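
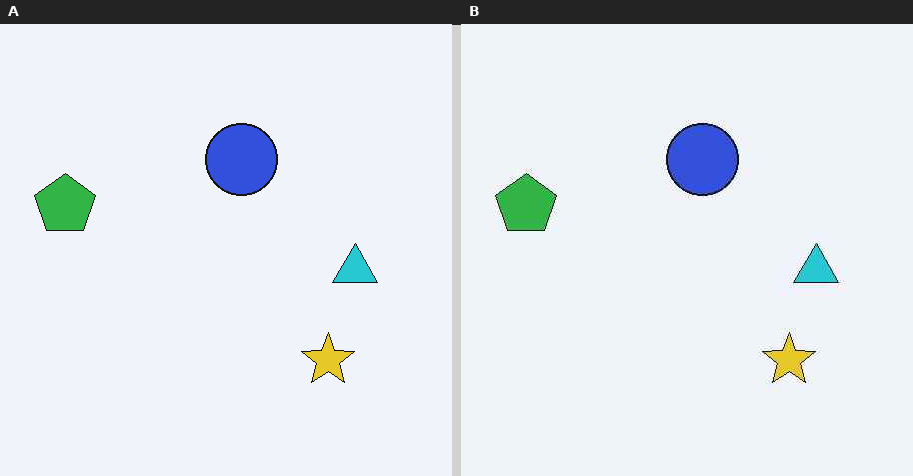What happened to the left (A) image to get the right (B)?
The transformation is: given moderate JPEG compression.

Blocky 8×8 compression artifacts appear around shape edges and the flat background shows ringing — characteristic JPEG degradation.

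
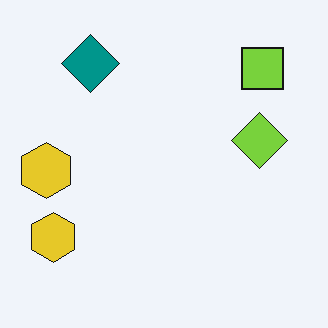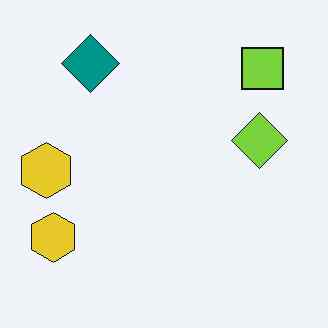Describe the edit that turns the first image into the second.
It was given moderate JPEG compression.

Blocky 8×8 compression artifacts appear around shape edges and the flat background shows ringing — characteristic JPEG degradation.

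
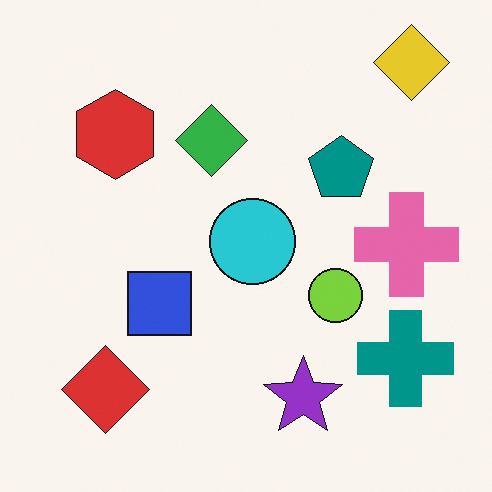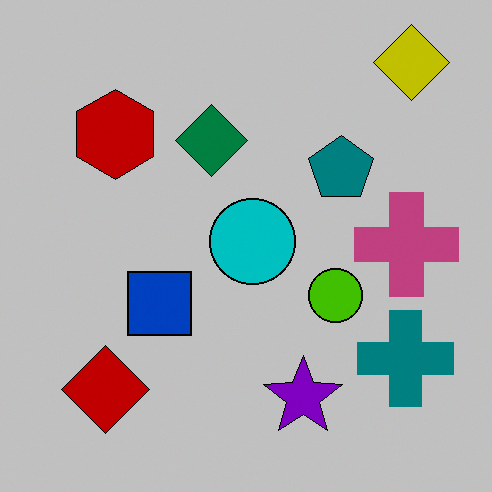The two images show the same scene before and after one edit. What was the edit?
Aggressively posterized.

Each flat color has snapped to a coarser quantized level — most visibly, the near-white background has dropped to a flat grey.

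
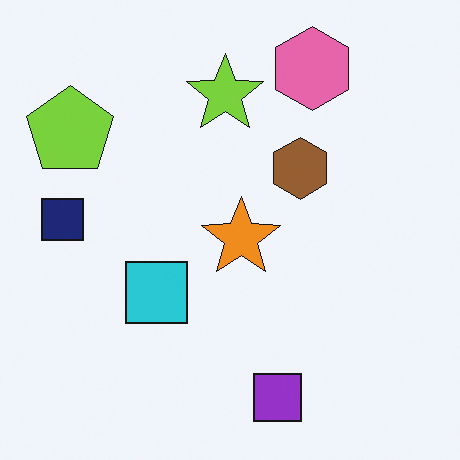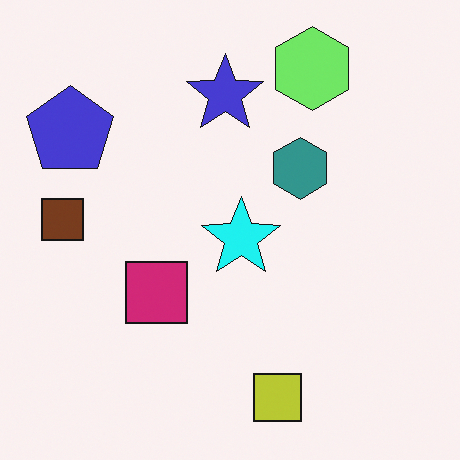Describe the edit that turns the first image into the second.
Hue-shifted by a moderate amount.

Every shape's color has rotated by the same amount around the hue wheel — a uniform hue shift.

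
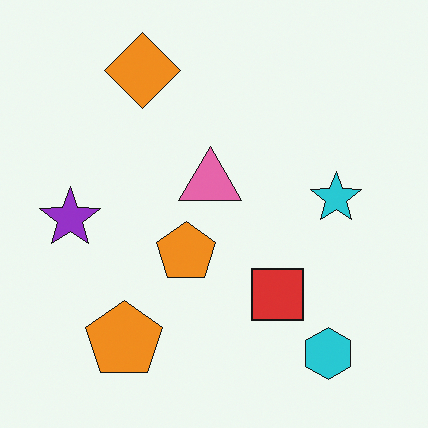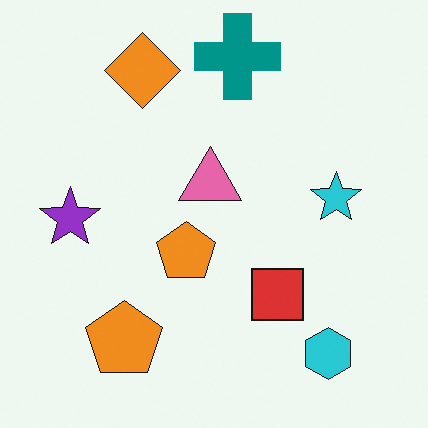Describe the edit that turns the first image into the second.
The transformation is: overlaid with an additional teal cross.

A teal cross appears in the second image that is absent from the first.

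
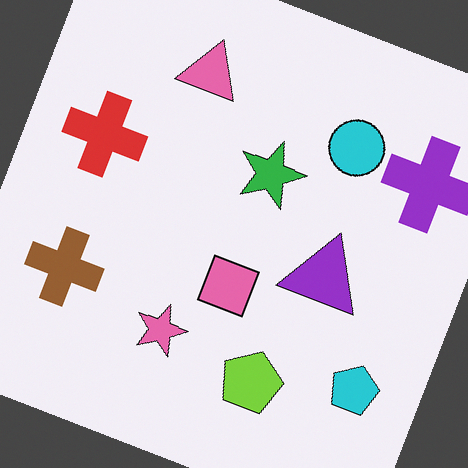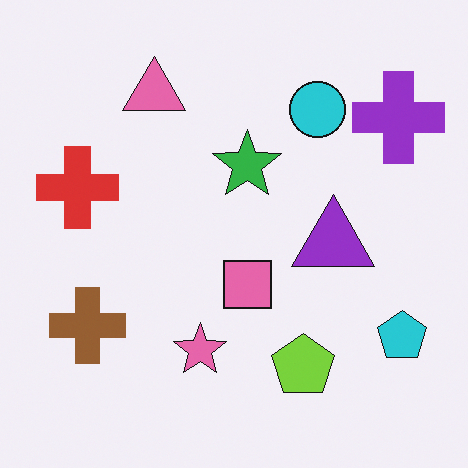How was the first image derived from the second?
The transformation is: rotated clockwise by a clearly visible amount.

Every shape is tilted by the same angle and the image corners show triangular fill wedges — a whole-image rotation by a non-right angle.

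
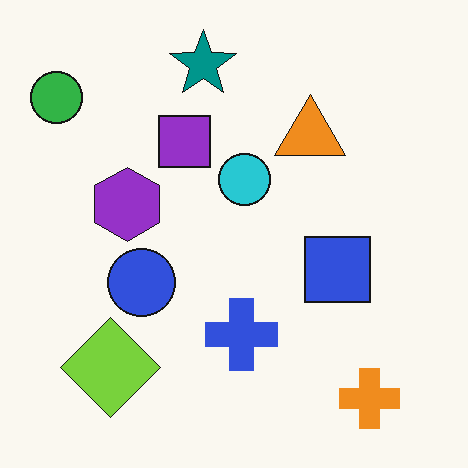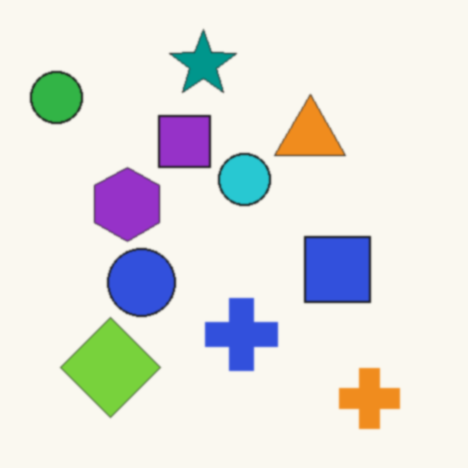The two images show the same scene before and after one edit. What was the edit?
The transformation is: lightly blurred.

Shape edges and outlines are uniformly softened across the whole image.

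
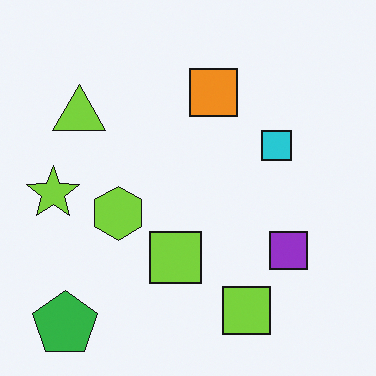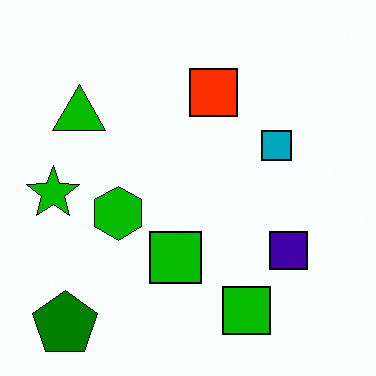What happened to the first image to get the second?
It was boosted in contrast.

Tones are pushed away from mid-grey across the whole image — a global contrast change.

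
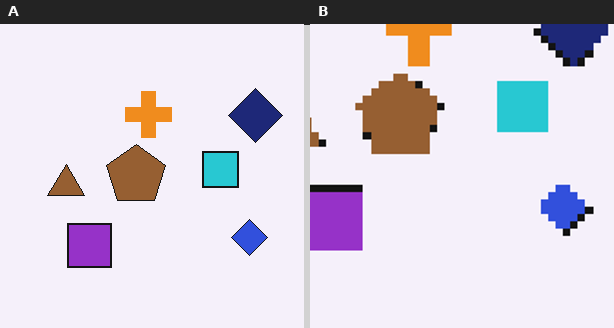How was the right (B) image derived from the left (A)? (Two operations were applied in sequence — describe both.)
The transformation is: lightly pixelated (a mild mosaic effect), then cropped to a modestly smaller region and rescaled.

Shapes are reduced to large square blocks; fine edges and outlines are lost — a downscale-then-upscale (mosaic) effect. The visible shapes are larger and the field of view is narrower; shapes near the original edges may be partly or wholly outside the frame — a crop-and-rescale.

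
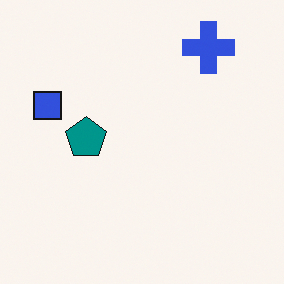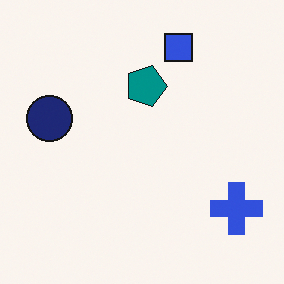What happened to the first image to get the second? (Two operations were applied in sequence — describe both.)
Rotated 90° clockwise, then overlaid with an additional navy circle.

The blue cross sits in the top-right of the first image and the bottom-right of the second — consistent with a whole-image 90° clockwise rotation. A navy circle appears in the second image that is absent from the first.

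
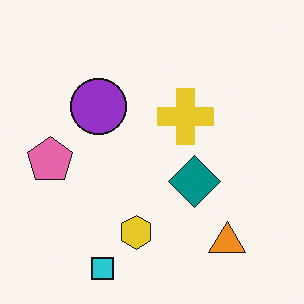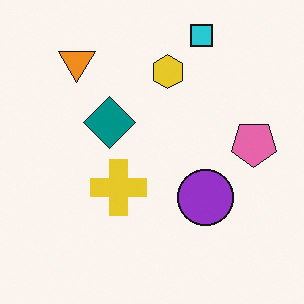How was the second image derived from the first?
The image was rotated 180°.

The cyan square sits in the bottom of the first image and the top of the second — consistent with a whole-image 180° rotation.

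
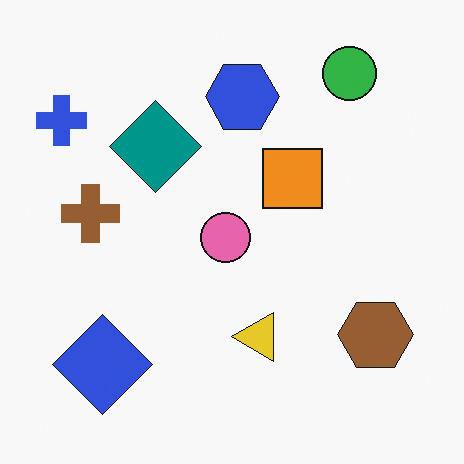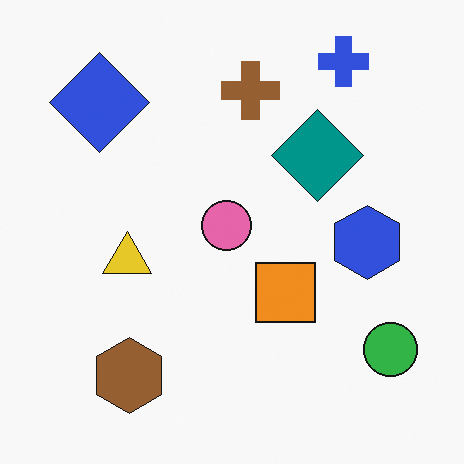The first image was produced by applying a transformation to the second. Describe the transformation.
The first image is the second rotated 90° counter-clockwise.

The blue cross sits in the top-right of the second image and the top-left of the first — consistent with a whole-image 90° counter-clockwise rotation.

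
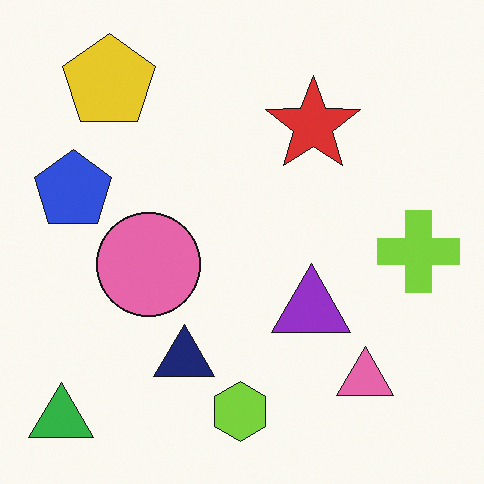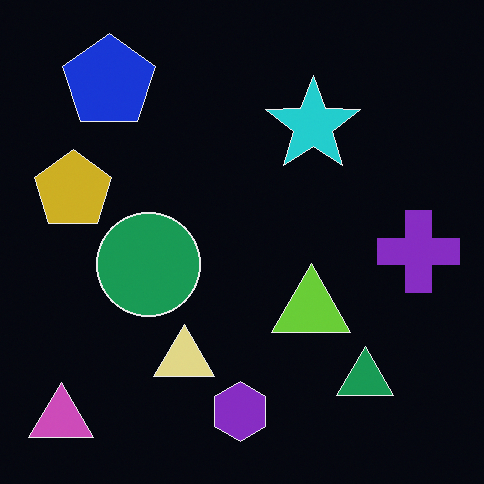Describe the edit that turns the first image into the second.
This is the original image color-inverted (negative).

The light background has become dark and every shape's color is its complement — a photographic negative.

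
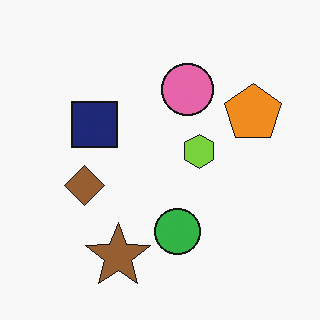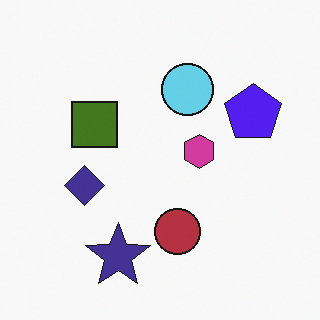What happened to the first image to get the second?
Hue-shifted by a large amount.

Every shape's color has rotated by the same amount around the hue wheel — a uniform hue shift.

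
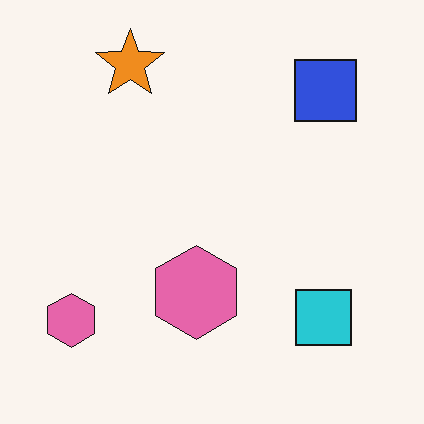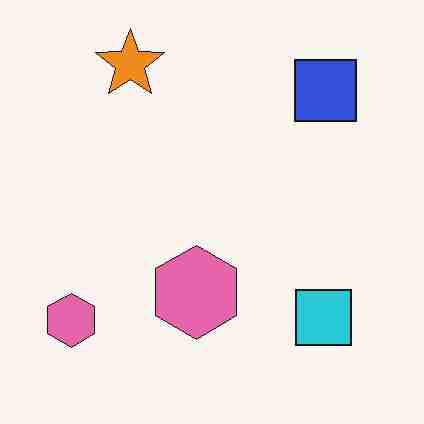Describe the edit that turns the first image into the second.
This is the original image heavily JPEG-compressed with obvious blocking artifacts.

Blocky 8×8 compression artifacts appear around shape edges and the flat background shows ringing — characteristic JPEG degradation.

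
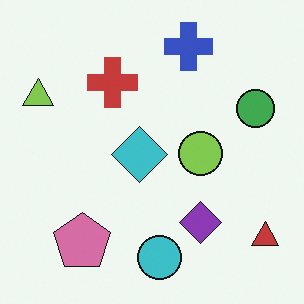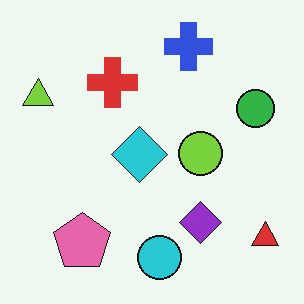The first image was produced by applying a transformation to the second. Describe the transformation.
The first image is the second slightly desaturated.

All colors are more muted and greyish — a global saturation change.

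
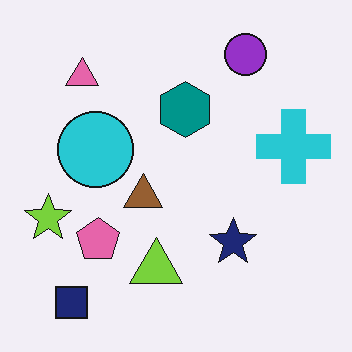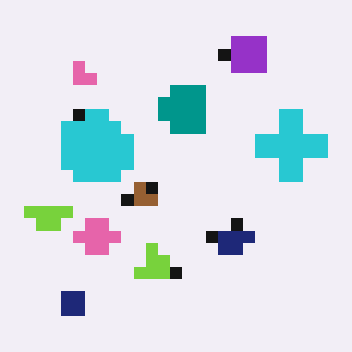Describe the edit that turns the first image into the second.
Heavily pixelated into large blocks.

Shapes are reduced to large square blocks; fine edges and outlines are lost — a downscale-then-upscale (mosaic) effect.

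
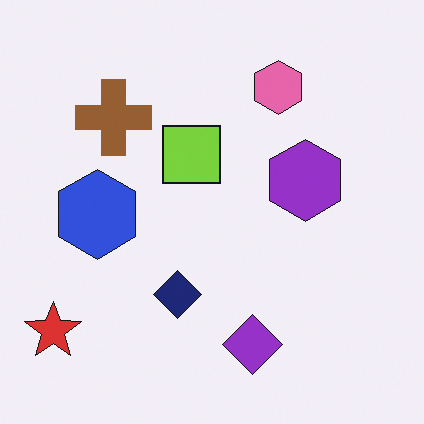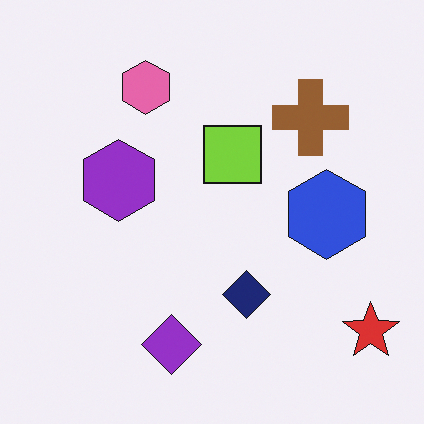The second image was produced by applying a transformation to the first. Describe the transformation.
It was flipped horizontally (left ↔ right).

The red star is in the bottom-left of the first image and the bottom-right of the second — shapes on opposite sides of the vertical midline have swapped in a mirror flip.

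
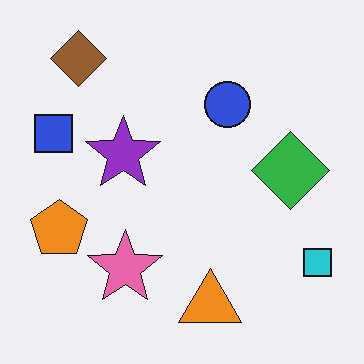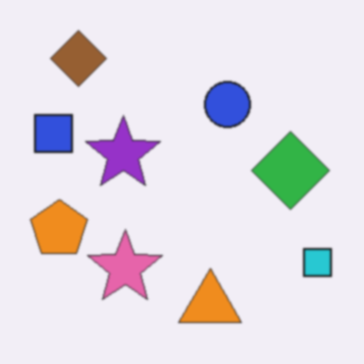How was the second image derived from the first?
It was given a subtle gaussian blur.

Shape edges and outlines are uniformly softened across the whole image.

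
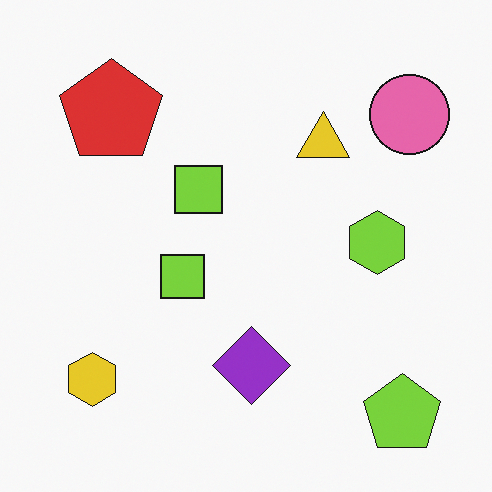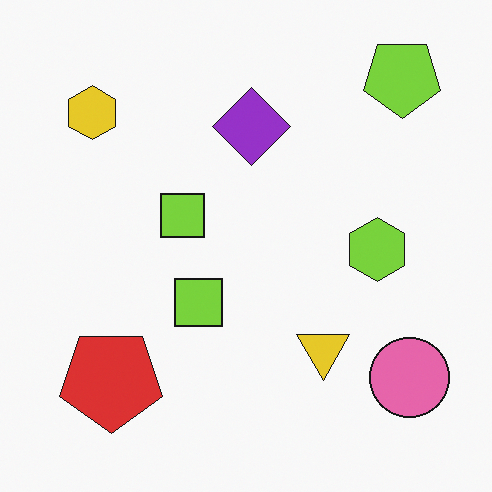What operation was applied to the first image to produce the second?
The transformation is: flipped vertically (top ↔ bottom).

The lime pentagon is in the bottom-right of the first image and the top-right of the second — shapes on opposite sides of the horizontal midline have swapped in a mirror flip.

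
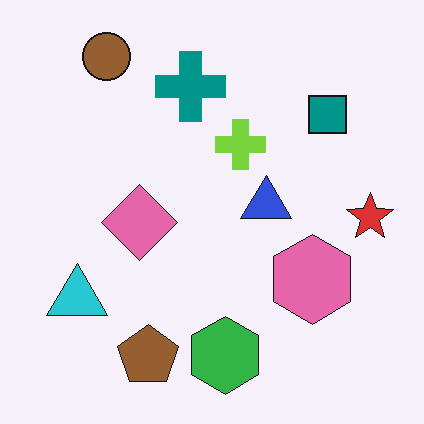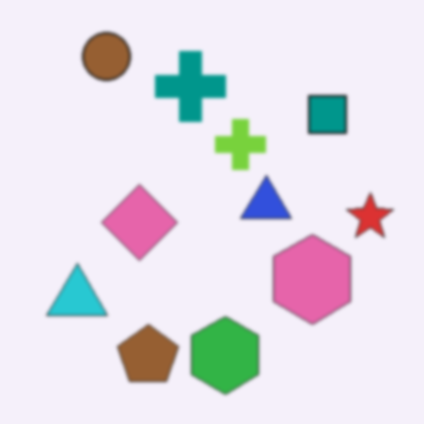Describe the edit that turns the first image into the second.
The second image is the first given a subtle gaussian blur.

Shape edges and outlines are uniformly softened across the whole image.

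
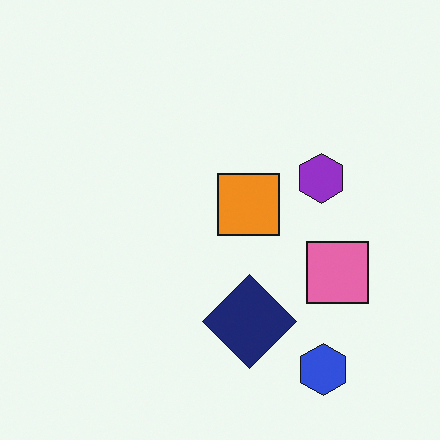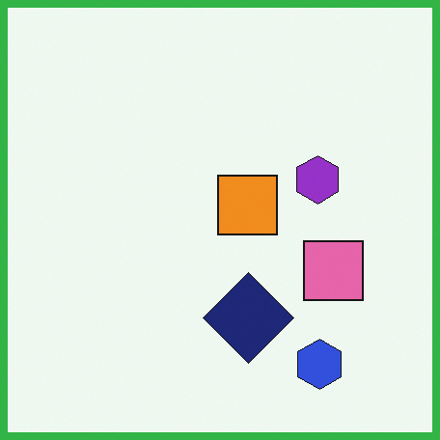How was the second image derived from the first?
This is the original image framed with a green border.

A solid green frame runs around the edge of the second image, with the content slightly shrunk inside it.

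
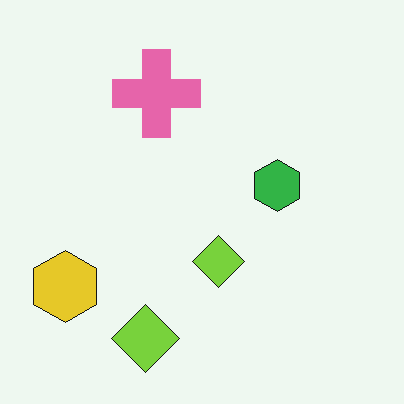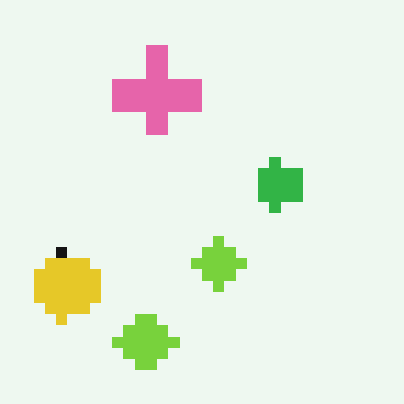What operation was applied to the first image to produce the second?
Heavily pixelated into large blocks.

Shapes are reduced to large square blocks; fine edges and outlines are lost — a downscale-then-upscale (mosaic) effect.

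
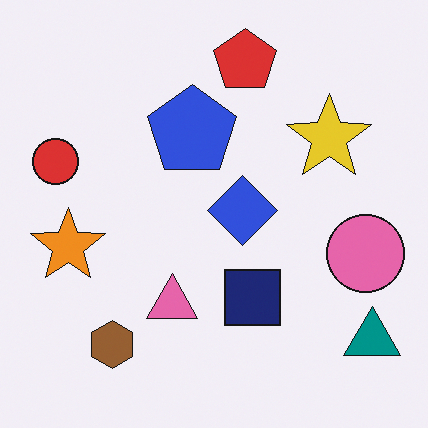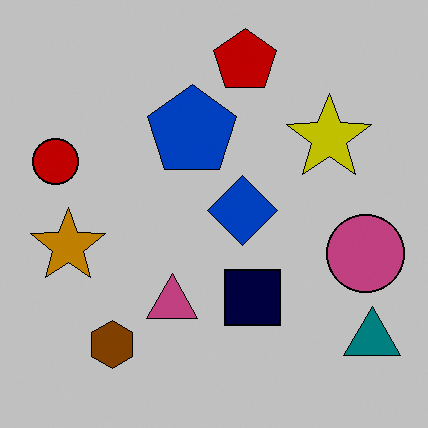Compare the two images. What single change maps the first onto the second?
The transformation is: heavily posterized to just a handful of flat colors.

Each flat color has snapped to a coarser quantized level — most visibly, the near-white background has dropped to a flat grey.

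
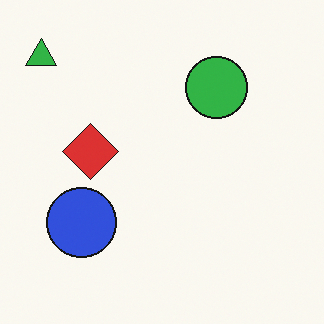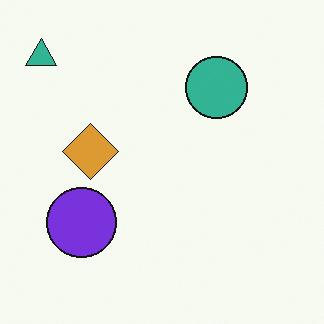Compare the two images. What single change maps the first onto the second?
It was hue-shifted slightly.

Every shape's color has rotated by the same amount around the hue wheel — a uniform hue shift.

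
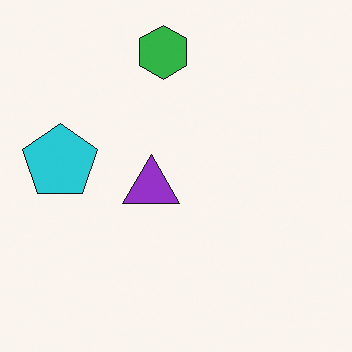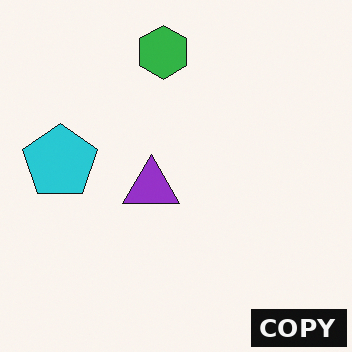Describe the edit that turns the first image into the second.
This is the original image watermarked with the text "COPY" in the lower-right corner.

A dark label reading "COPY" appears in the lower-right corner.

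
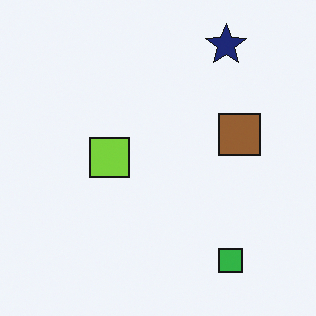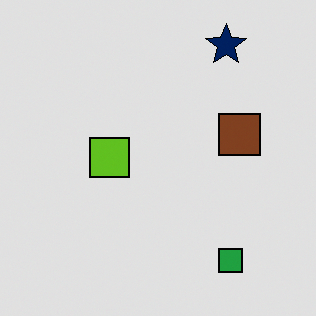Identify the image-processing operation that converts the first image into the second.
The transformation is: moderately posterized.

Each flat color has snapped to a coarser quantized level — most visibly, the near-white background has dropped to a flat grey.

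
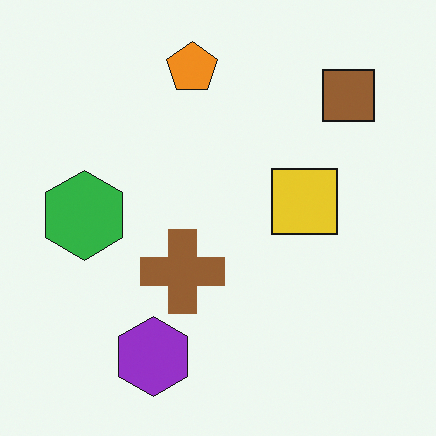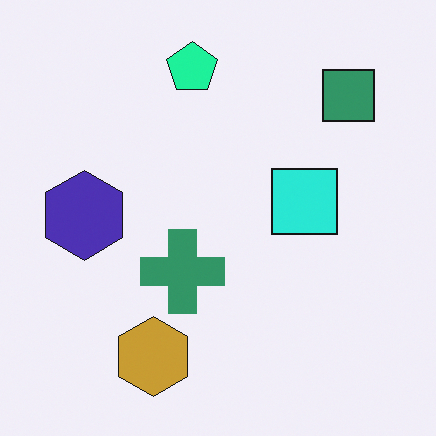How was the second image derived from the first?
The transformation is: hue-shifted noticeably.

Every shape's color has rotated by the same amount around the hue wheel — a uniform hue shift.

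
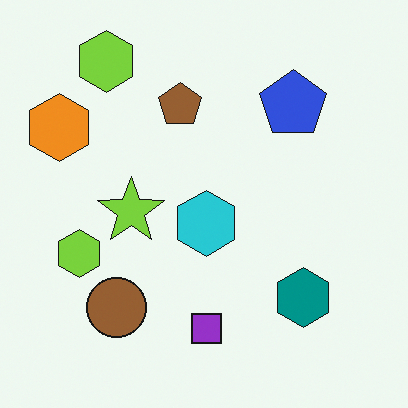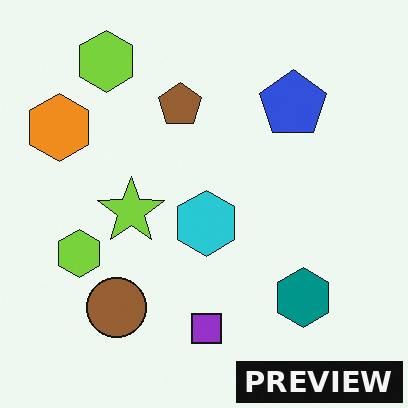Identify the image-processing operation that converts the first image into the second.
The transformation is: watermarked with the text "PREVIEW" in the lower-right corner.

A dark label reading "PREVIEW" appears in the lower-right corner.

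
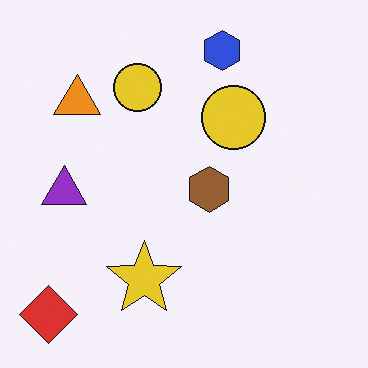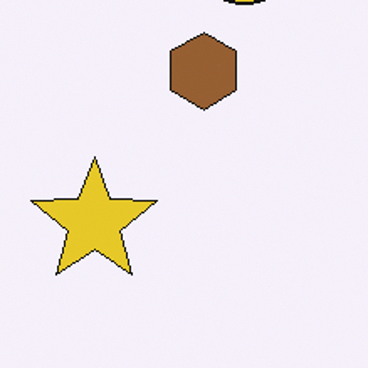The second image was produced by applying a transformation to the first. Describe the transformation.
This is the original image cropped to a noticeably smaller region and rescaled.

The visible shapes are larger and the field of view is narrower; shapes near the original edges may be partly or wholly outside the frame — a crop-and-rescale.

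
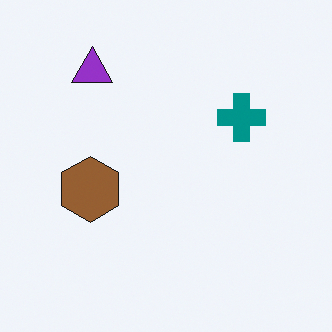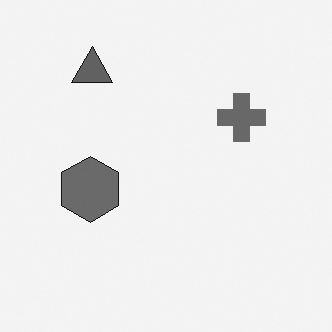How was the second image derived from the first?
Converted to grayscale.

All color is removed — every shape is now a shade of grey.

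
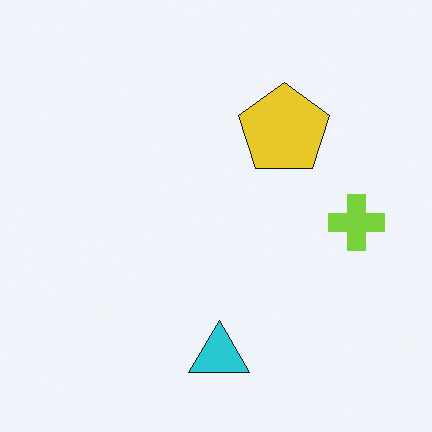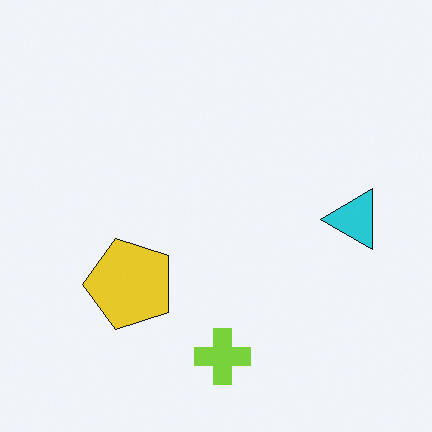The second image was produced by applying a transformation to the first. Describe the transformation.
Transposed (reflected across the top-left ↔ bottom-right diagonal).

Shapes have swapped their row and column positions — what was in the top-right is now in the bottom-left — a diagonal reflection.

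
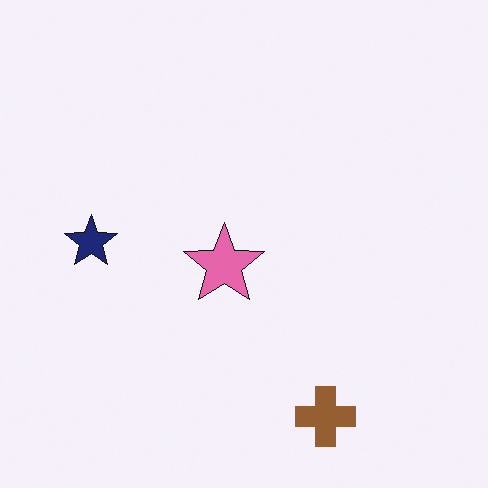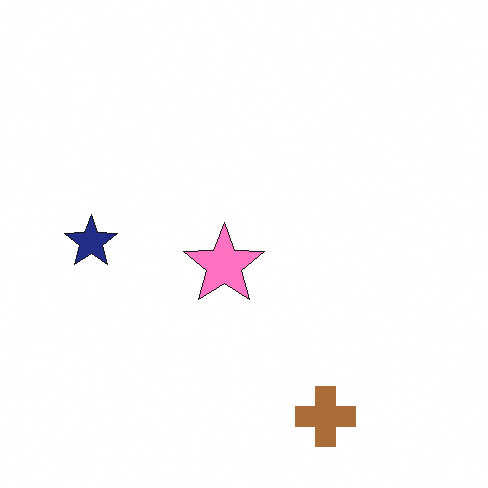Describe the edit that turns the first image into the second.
The image was brightened a little.

Every pixel — background and shapes alike — is uniformly brightened.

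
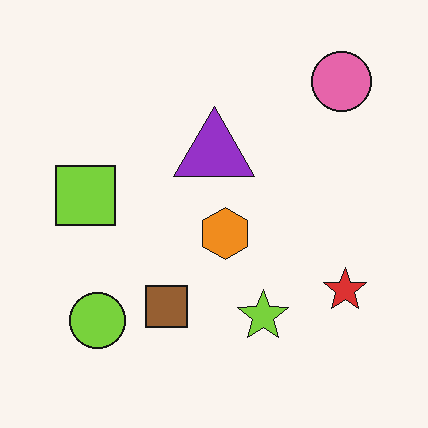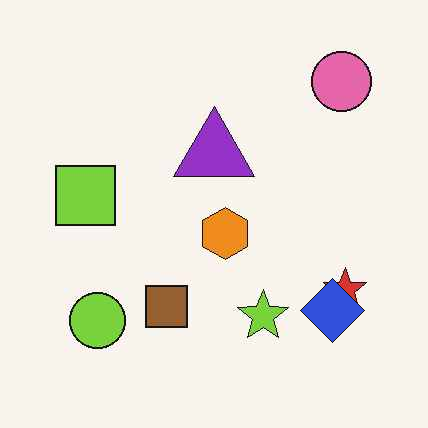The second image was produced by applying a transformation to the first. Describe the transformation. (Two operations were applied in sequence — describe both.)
The image was JPEG-compressed with visible artifacts, then overlaid with an additional blue diamond.

Blocky 8×8 compression artifacts appear around shape edges and the flat background shows ringing — characteristic JPEG degradation. A blue diamond appears in the second image that is absent from the first.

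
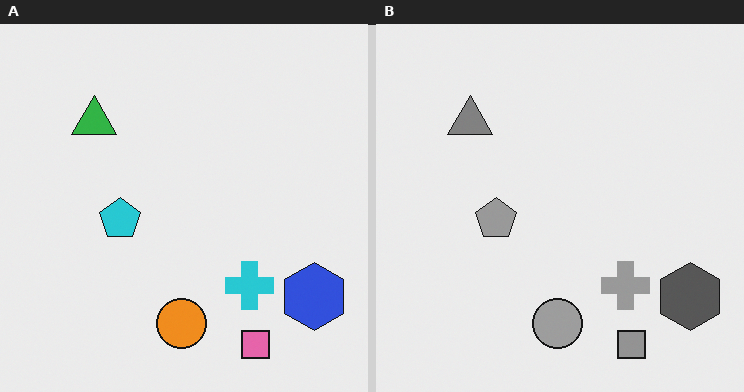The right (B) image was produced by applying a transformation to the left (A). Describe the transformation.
It was converted to grayscale.

All color is removed — every shape is now a shade of grey.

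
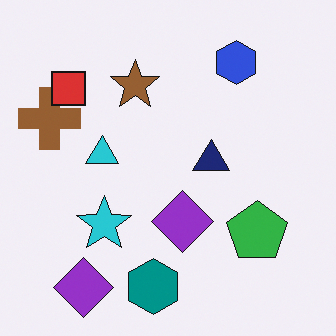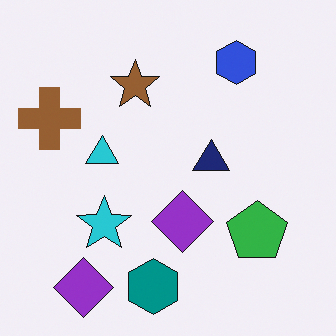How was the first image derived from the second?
It was overlaid with an additional red square.

A red square appears in the first image that is absent from the second.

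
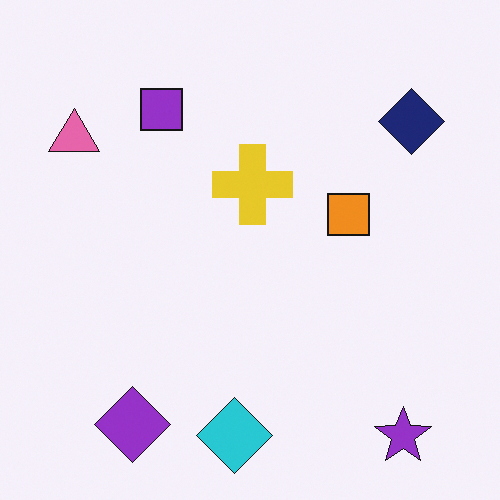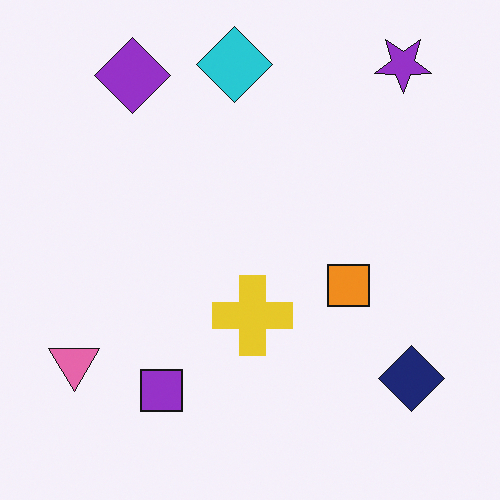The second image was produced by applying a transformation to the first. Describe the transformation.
This is the original image flipped vertically (top ↔ bottom).

The purple star is in the bottom-right of the first image and the top-right of the second — shapes on opposite sides of the horizontal midline have swapped in a mirror flip.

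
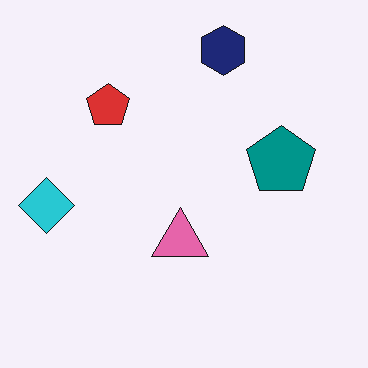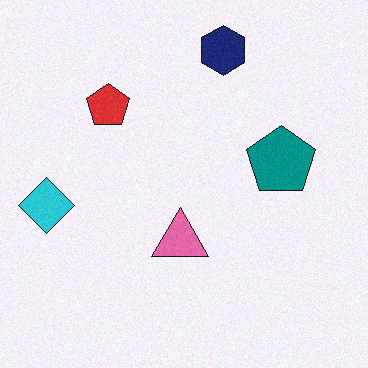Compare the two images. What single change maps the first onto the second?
Degraded with a light layer of grain.

Random speckle covers the whole image, including the flat background.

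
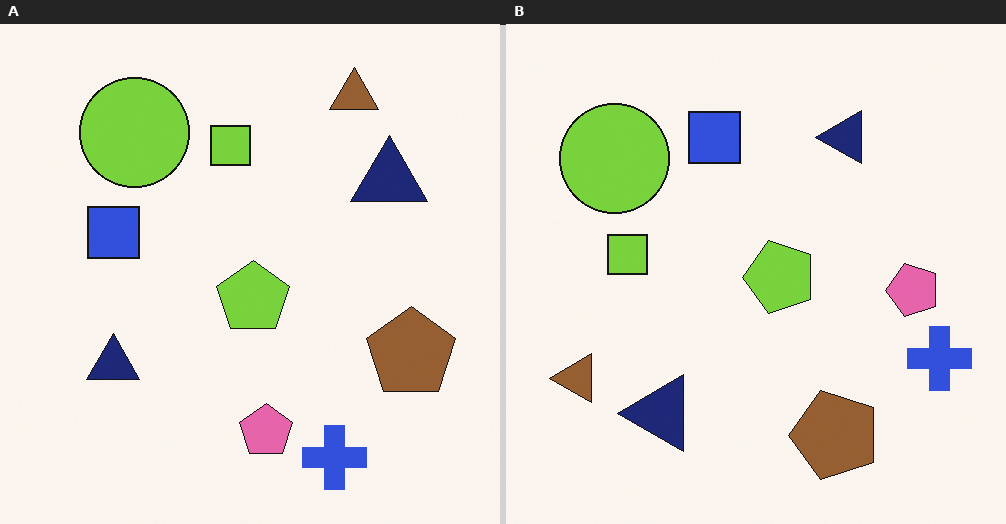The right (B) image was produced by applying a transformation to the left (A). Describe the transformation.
The transformation is: transposed (reflected across the top-left ↔ bottom-right diagonal).

Shapes have swapped their row and column positions — what was in the top-right is now in the bottom-left — a diagonal reflection.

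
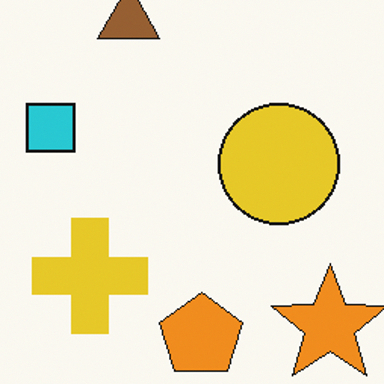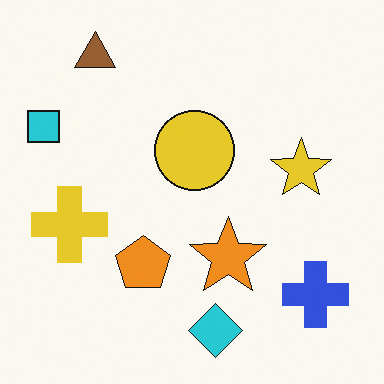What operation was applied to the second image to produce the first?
The transformation is: cropped to a modestly smaller region and rescaled.

The visible shapes are larger and the field of view is narrower; shapes near the original edges may be partly or wholly outside the frame — a crop-and-rescale.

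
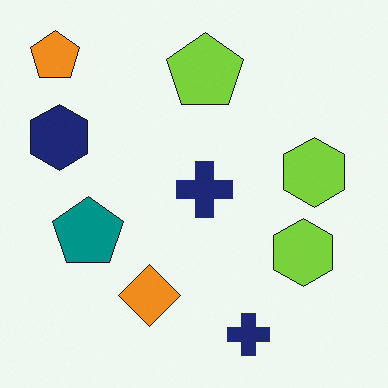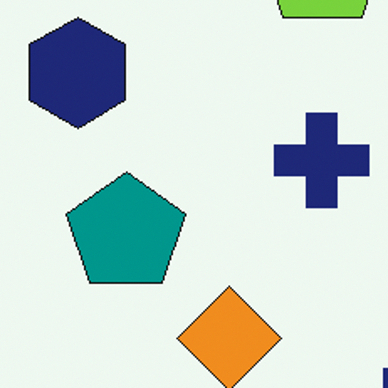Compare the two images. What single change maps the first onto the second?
Cropped tightly and scaled back up.

The visible shapes are larger and the field of view is narrower; shapes near the original edges may be partly or wholly outside the frame — a crop-and-rescale.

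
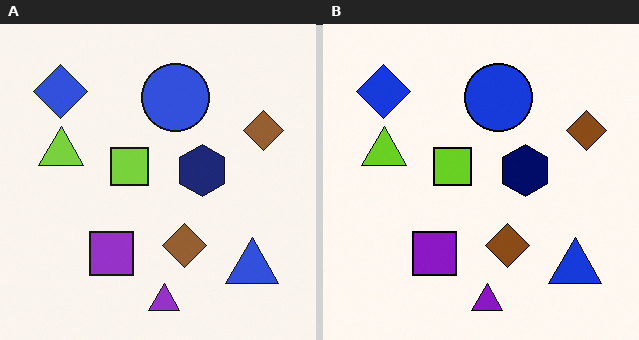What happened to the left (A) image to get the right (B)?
The transformation is: given slightly increased contrast.

Tones are pushed away from mid-grey across the whole image — a global contrast change.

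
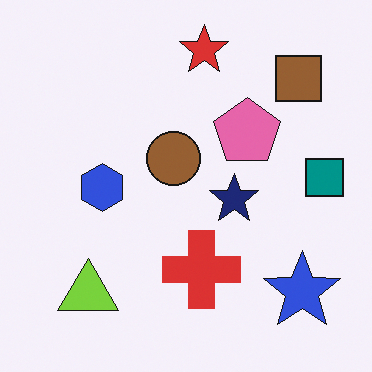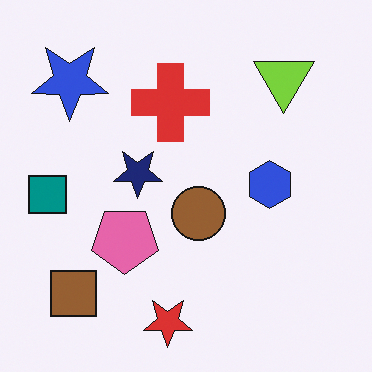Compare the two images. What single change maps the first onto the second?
Rotated 180°.

The blue star sits in the bottom-right of the first image and the top-left of the second — consistent with a whole-image 180° rotation.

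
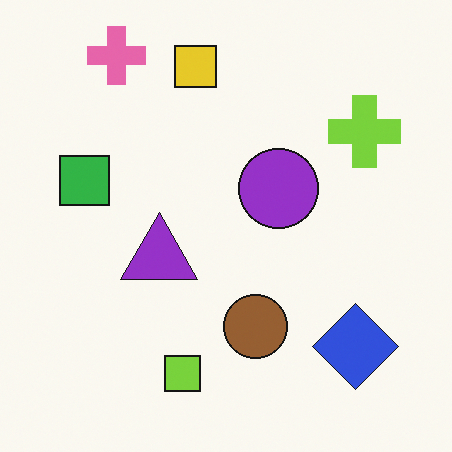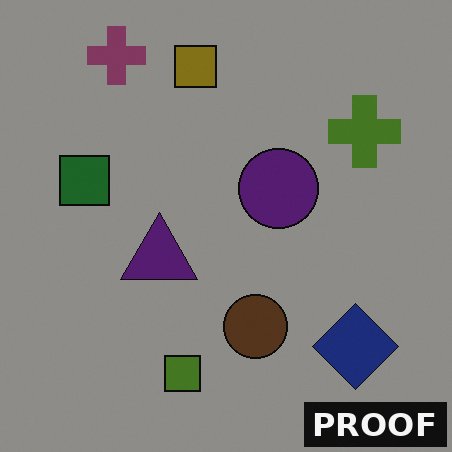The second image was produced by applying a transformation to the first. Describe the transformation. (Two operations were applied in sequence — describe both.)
The transformation is: substantially darkened, then watermarked with the text "PROOF" in the lower-right corner.

Every pixel — background and shapes alike — is uniformly darkened. A dark label reading "PROOF" appears in the lower-right corner.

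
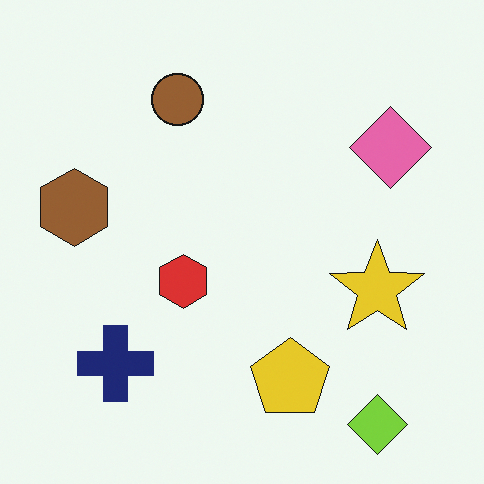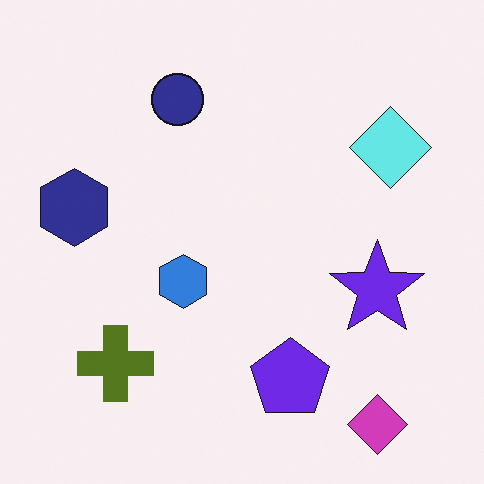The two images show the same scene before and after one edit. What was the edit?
The image was hue-shifted by a large amount.

Every shape's color has rotated by the same amount around the hue wheel — a uniform hue shift.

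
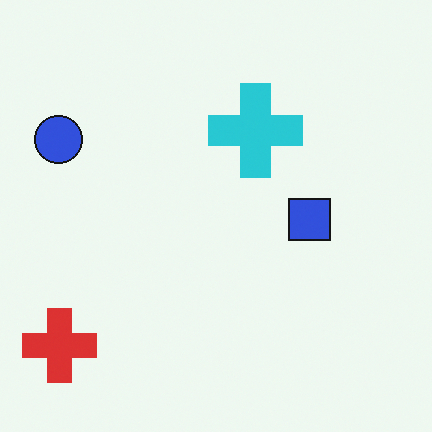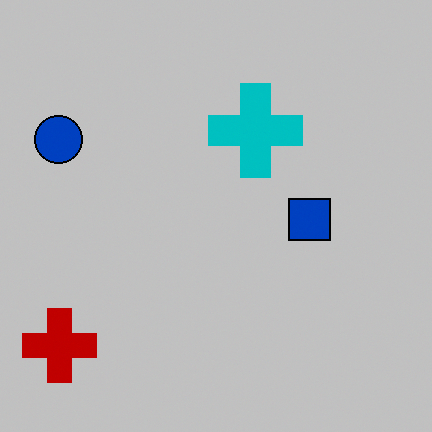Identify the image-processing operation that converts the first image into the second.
Heavily posterized to just a handful of flat colors.

Each flat color has snapped to a coarser quantized level — most visibly, the near-white background has dropped to a flat grey.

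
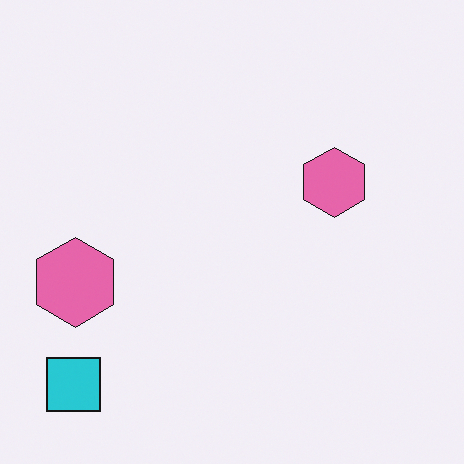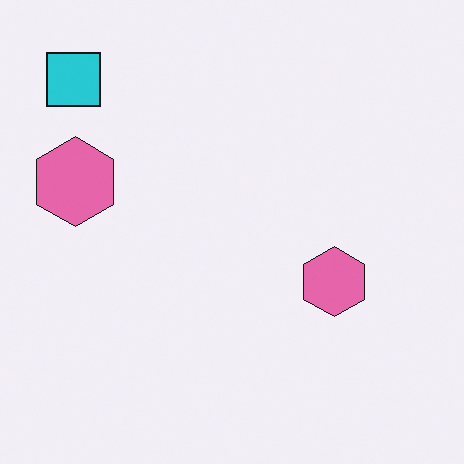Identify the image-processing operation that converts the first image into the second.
This is the original image flipped vertically (top ↔ bottom).

The cyan square is in the bottom-left of the first image and the top-left of the second — shapes on opposite sides of the horizontal midline have swapped in a mirror flip.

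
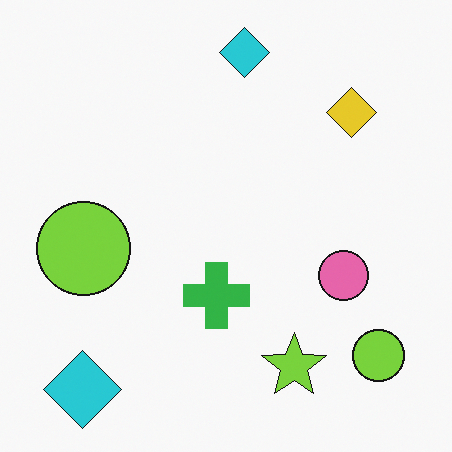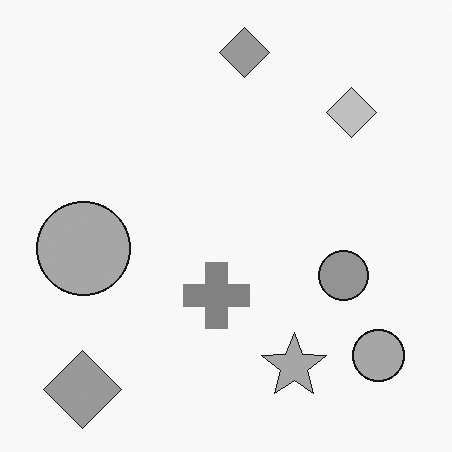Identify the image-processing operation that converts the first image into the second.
Converted to grayscale.

All color is removed — every shape is now a shade of grey.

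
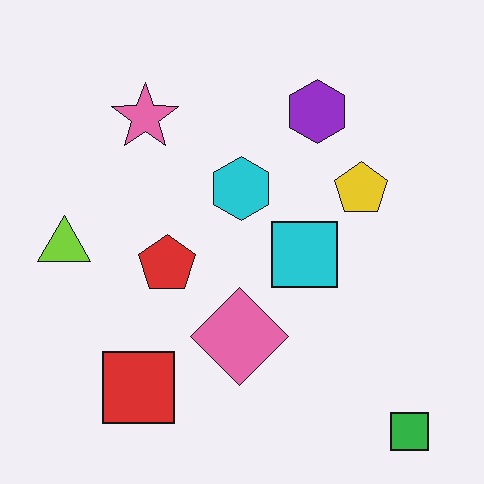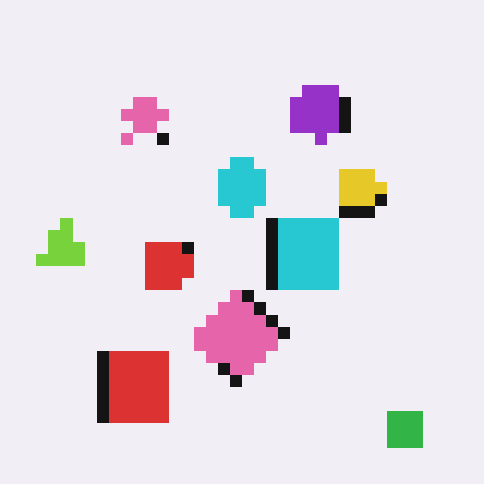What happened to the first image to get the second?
The second image is the first coarsely pixelated.

Shapes are reduced to large square blocks; fine edges and outlines are lost — a downscale-then-upscale (mosaic) effect.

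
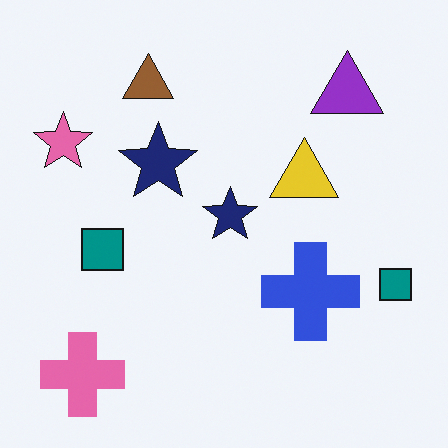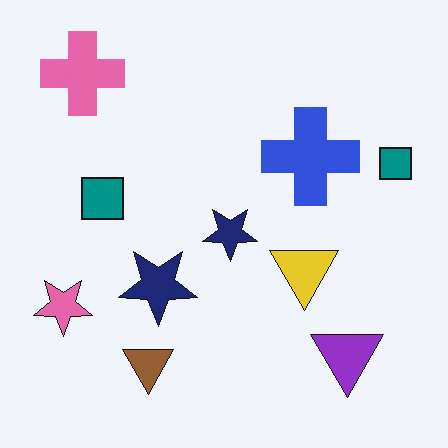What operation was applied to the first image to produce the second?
It was flipped vertically (top ↔ bottom).

The pink cross is in the bottom-left of the first image and the top-left of the second — shapes on opposite sides of the horizontal midline have swapped in a mirror flip.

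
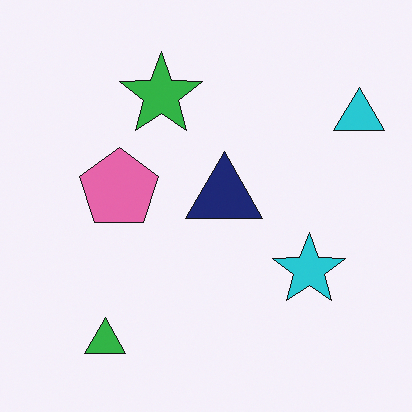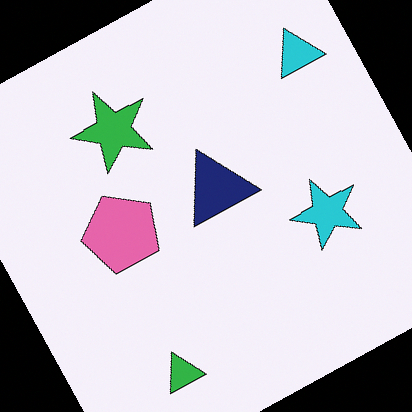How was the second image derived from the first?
The second image is the first rotated counter-clockwise by a moderate amount.

Every shape is tilted by the same angle and the image corners show triangular fill wedges — a whole-image rotation by a non-right angle.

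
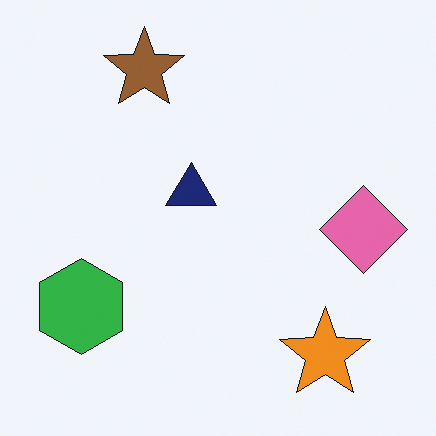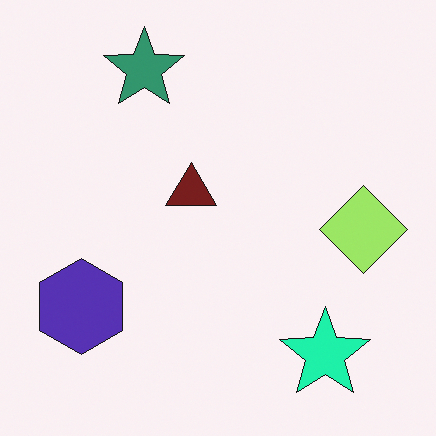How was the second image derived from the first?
The transformation is: hue-shifted noticeably.

Every shape's color has rotated by the same amount around the hue wheel — a uniform hue shift.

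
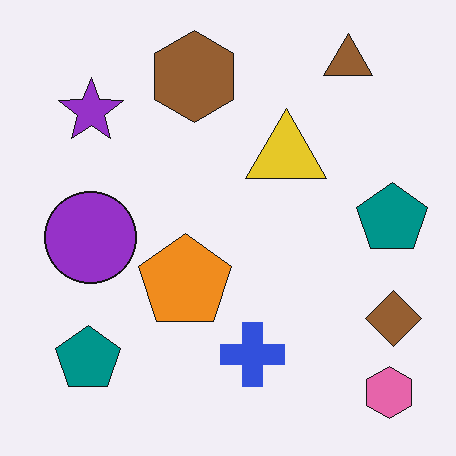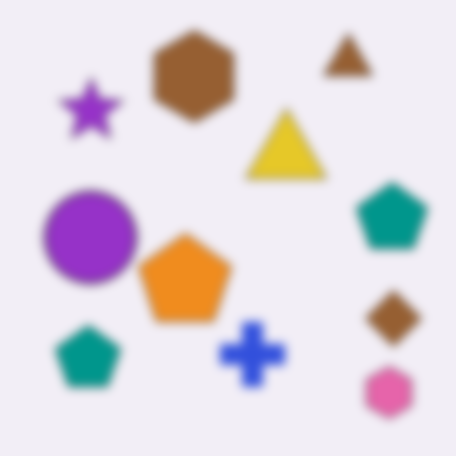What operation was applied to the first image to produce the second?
The transformation is: heavily blurred.

Shape edges and outlines are uniformly softened across the whole image.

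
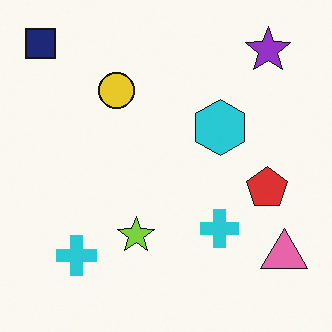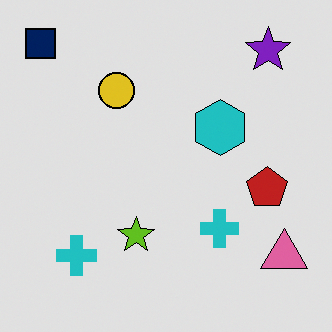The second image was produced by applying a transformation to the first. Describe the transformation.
The transformation is: moderately posterized.

Each flat color has snapped to a coarser quantized level — most visibly, the near-white background has dropped to a flat grey.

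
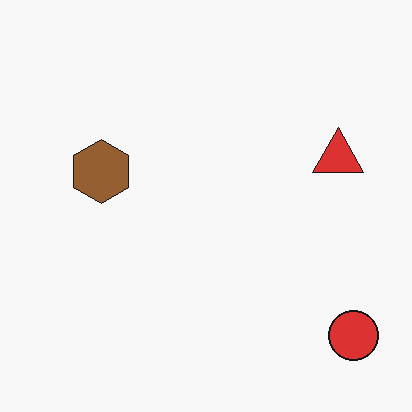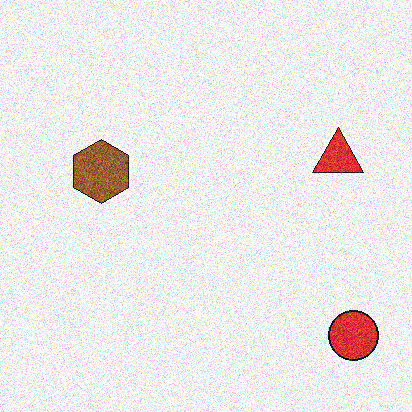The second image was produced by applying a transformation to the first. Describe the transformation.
The image was degraded with a thick layer of grain.

Random speckle covers the whole image, including the flat background.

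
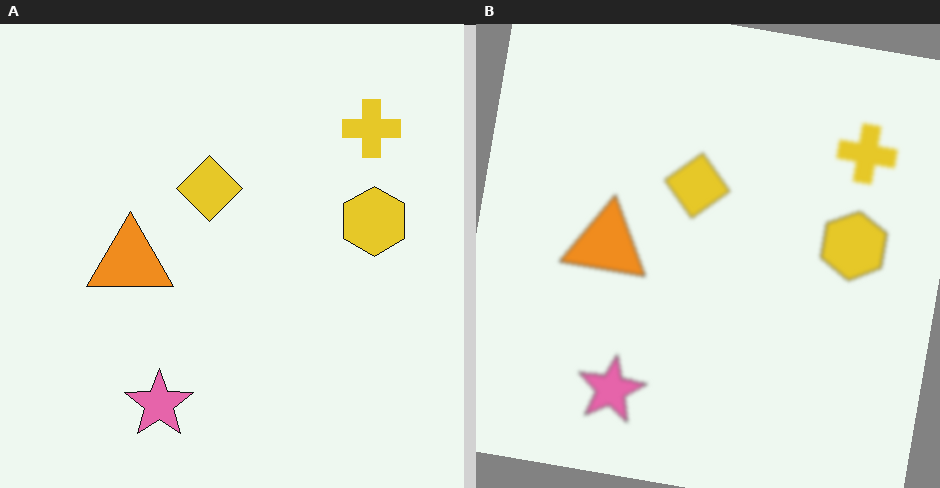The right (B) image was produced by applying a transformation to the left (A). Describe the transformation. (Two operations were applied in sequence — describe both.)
The image was lightly blurred, then rotated clockwise by a small amount.

Shape edges and outlines are uniformly softened across the whole image. Every shape is tilted by the same angle and the image corners show triangular fill wedges — a whole-image rotation by a non-right angle.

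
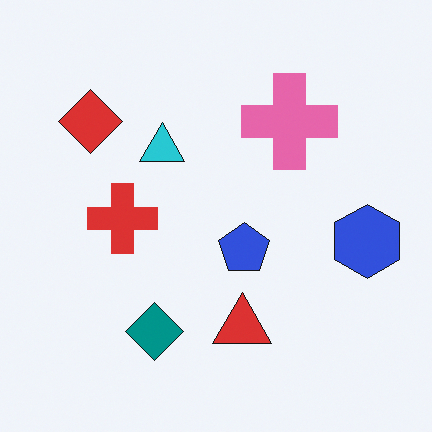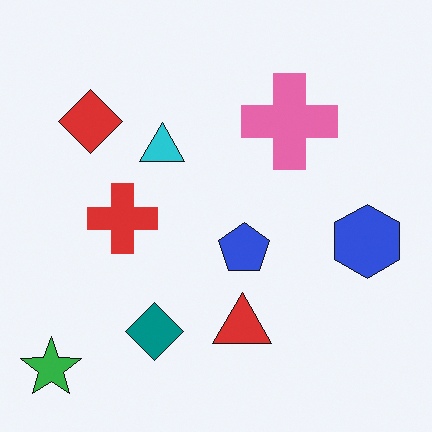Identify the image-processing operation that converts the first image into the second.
The image was overlaid with an additional green star.

A green star appears in the second image that is absent from the first.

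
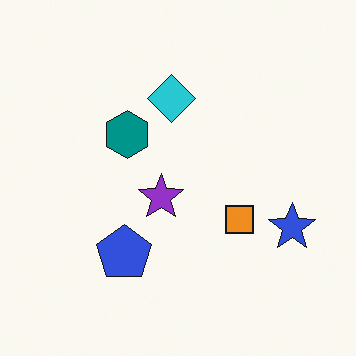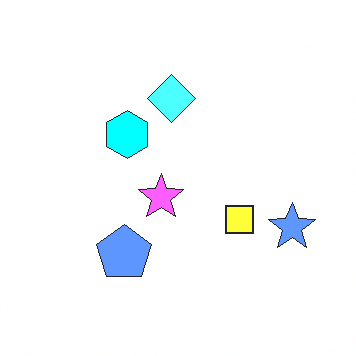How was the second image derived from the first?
The transformation is: brightened a lot.

Every pixel — background and shapes alike — is uniformly brightened.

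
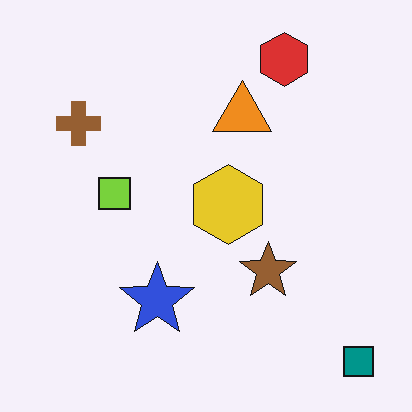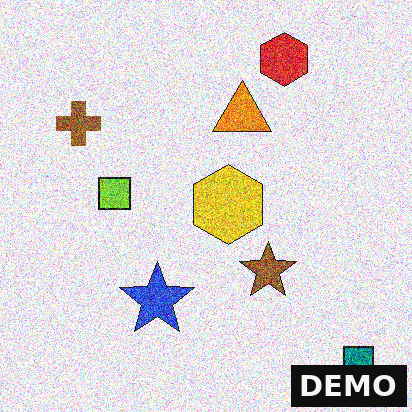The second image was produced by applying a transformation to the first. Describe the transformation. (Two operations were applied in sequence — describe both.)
The transformation is: degraded with strong gaussian noise, then watermarked with the text "DEMO" in the lower-right corner.

Random speckle covers the whole image, including the flat background. A dark label reading "DEMO" appears in the lower-right corner.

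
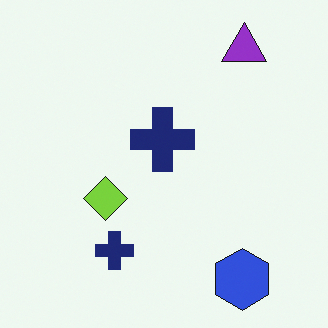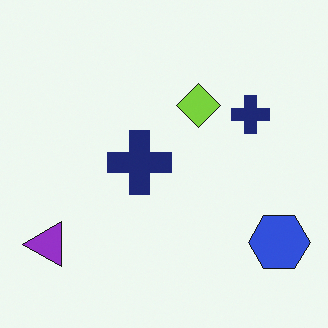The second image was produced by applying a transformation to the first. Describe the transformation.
The transformation is: transposed (reflected across the top-left ↔ bottom-right diagonal).

Shapes have swapped their row and column positions — what was in the top-right is now in the bottom-left — a diagonal reflection.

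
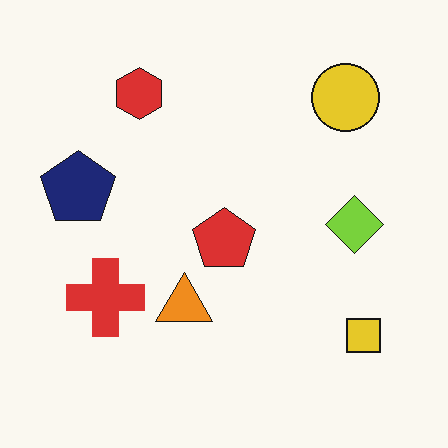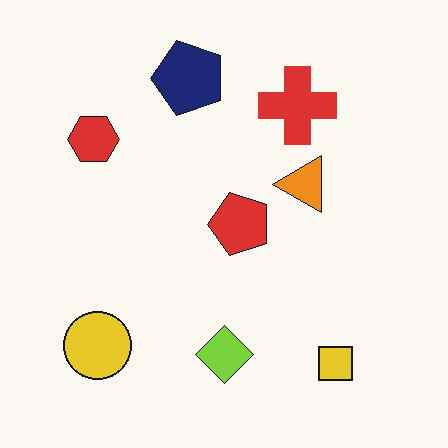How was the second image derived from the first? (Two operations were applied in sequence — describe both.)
It was transposed (reflected across the top-left ↔ bottom-right diagonal), then JPEG-compressed with visible artifacts.

Shapes have swapped their row and column positions — what was in the top-right is now in the bottom-left — a diagonal reflection. Blocky 8×8 compression artifacts appear around shape edges and the flat background shows ringing — characteristic JPEG degradation.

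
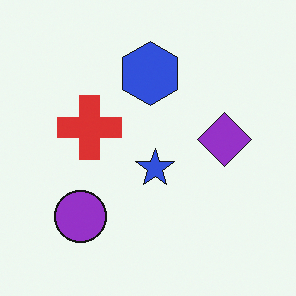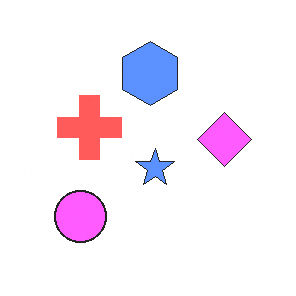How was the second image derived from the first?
The image was noticeably brightened.

Every pixel — background and shapes alike — is uniformly brightened.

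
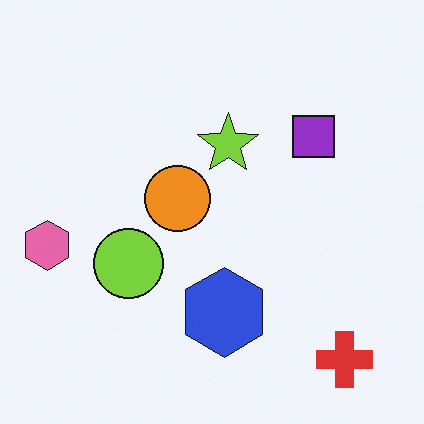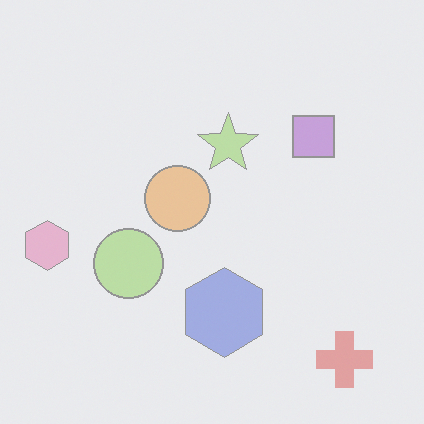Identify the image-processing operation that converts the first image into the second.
Given much lower contrast.

Tones are pushed toward mid-grey across the whole image — a global contrast change.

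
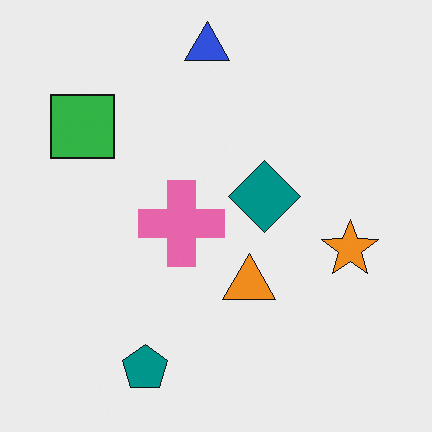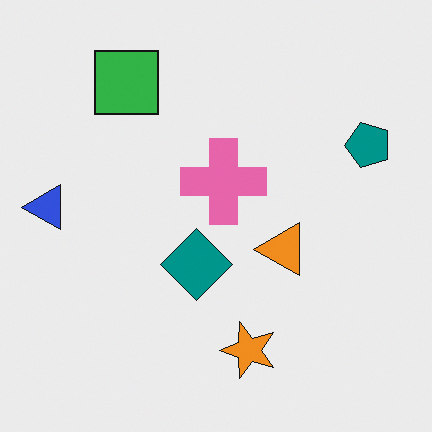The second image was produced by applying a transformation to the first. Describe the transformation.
The transformation is: transposed (reflected across the top-left ↔ bottom-right diagonal).

Shapes have swapped their row and column positions — what was in the top-right is now in the bottom-left — a diagonal reflection.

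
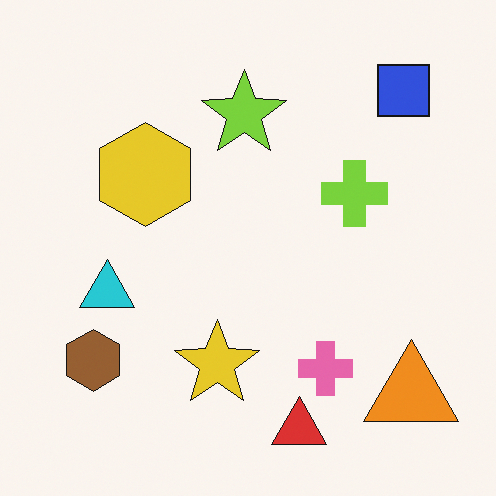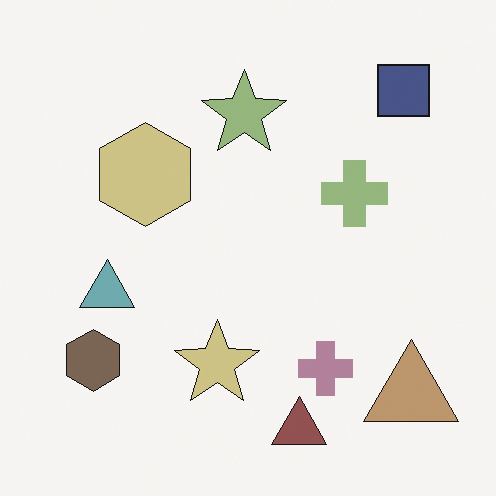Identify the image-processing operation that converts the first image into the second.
The second image is the first heavily desaturated.

All colors are more muted and greyish — a global saturation change.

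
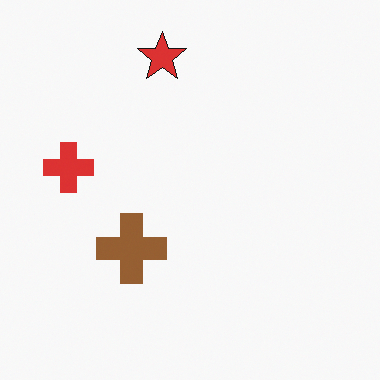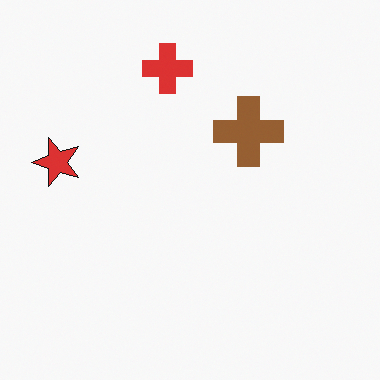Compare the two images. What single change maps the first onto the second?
The transformation is: transposed (reflected across the top-left ↔ bottom-right diagonal).

Shapes have swapped their row and column positions — what was in the top-right is now in the bottom-left — a diagonal reflection.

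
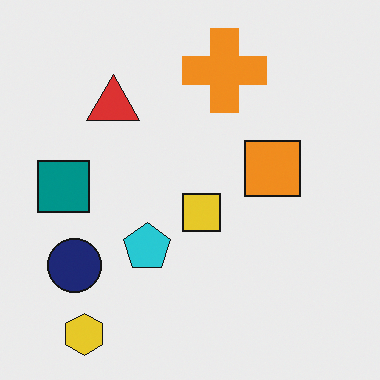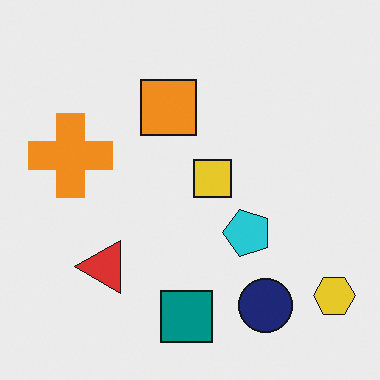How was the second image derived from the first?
Rotated 90° counter-clockwise.

The yellow hexagon sits in the bottom-left of the first image and the bottom-right of the second — consistent with a whole-image 90° counter-clockwise rotation.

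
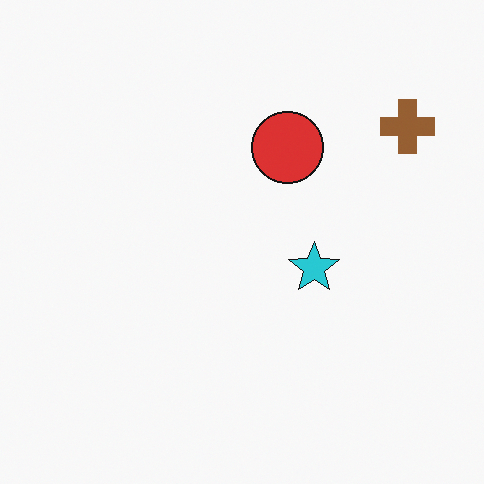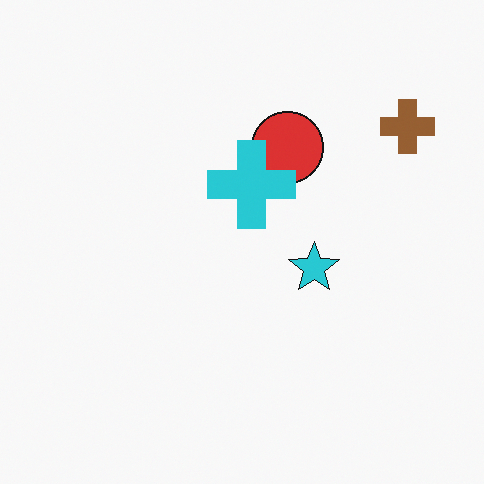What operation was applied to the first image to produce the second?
This is the original image overlaid with an additional cyan cross.

A cyan cross appears in the second image that is absent from the first.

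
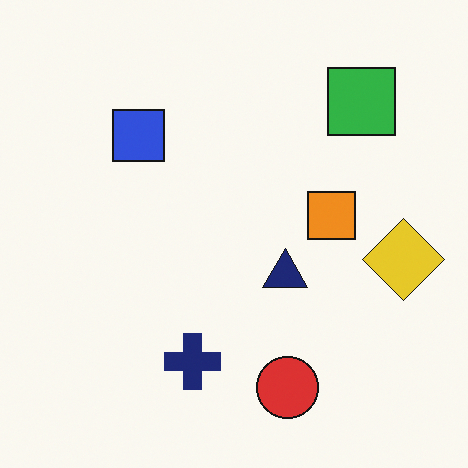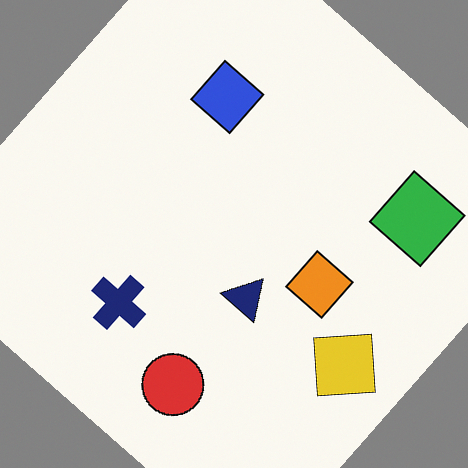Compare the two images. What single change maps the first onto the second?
This is the original image rotated clockwise by a large amount — several tens of degrees.

Every shape is tilted by the same angle and the image corners show triangular fill wedges — a whole-image rotation by a non-right angle.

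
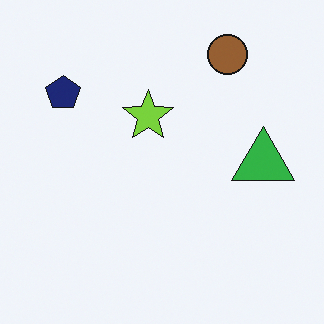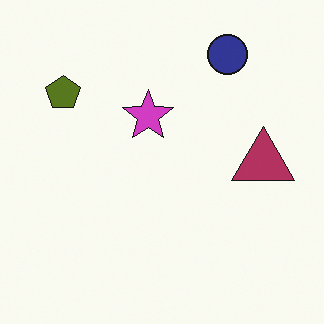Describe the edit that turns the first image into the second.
Hue-shifted by a large amount.

Every shape's color has rotated by the same amount around the hue wheel — a uniform hue shift.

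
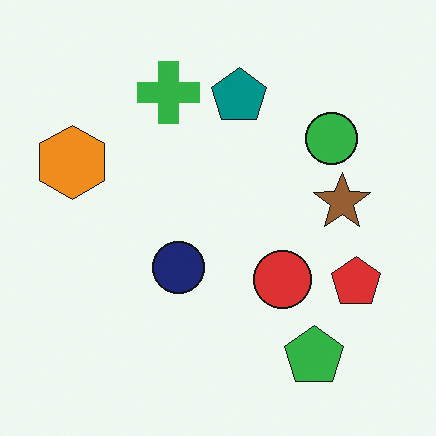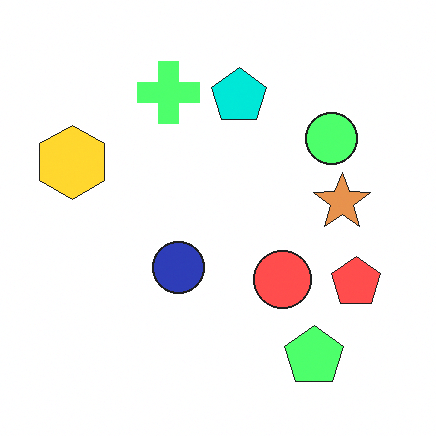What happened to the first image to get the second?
It was noticeably brightened.

Every pixel — background and shapes alike — is uniformly brightened.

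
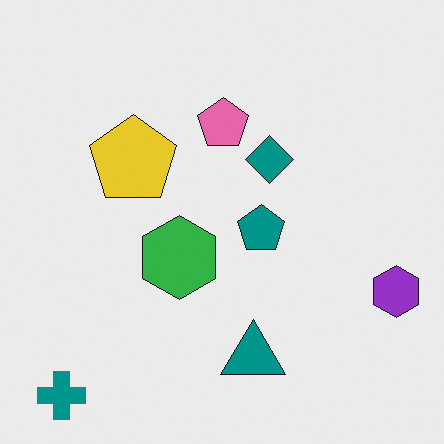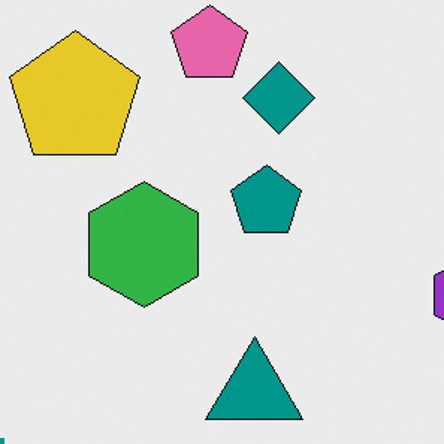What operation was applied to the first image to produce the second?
The second image is the first cropped to a modestly smaller region and rescaled.

The visible shapes are larger and the field of view is narrower; shapes near the original edges may be partly or wholly outside the frame — a crop-and-rescale.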